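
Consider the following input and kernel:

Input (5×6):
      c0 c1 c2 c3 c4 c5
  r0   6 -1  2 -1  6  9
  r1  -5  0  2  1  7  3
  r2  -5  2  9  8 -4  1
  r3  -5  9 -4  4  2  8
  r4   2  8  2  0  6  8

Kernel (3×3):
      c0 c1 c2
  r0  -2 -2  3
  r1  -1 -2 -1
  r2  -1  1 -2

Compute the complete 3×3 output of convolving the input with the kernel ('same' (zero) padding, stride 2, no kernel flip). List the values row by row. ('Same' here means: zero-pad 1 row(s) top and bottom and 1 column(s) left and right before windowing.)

-16 -2 -20
-5 -50 -26
25 -10 -8

Output[0,0]: The receptive field on the zero-padded input at this output position is [0 0 0 / 0 6 -1 / 0 -5 0]. Elementwise product with the kernel and sum: 0·-2 + 0·-2 + 0·3 + 0·-1 + 6·-2 + -1·-1 + 0·-1 + -5·1 + 0·-2.
Output[0,1]: The receptive field on the zero-padded input at this output position is [0 0 0 / -1 2 -1 / 0 2 1]. Elementwise product with the kernel and sum: 0·-2 + 0·-2 + 0·3 + -1·-1 + 2·-2 + -1·-1 + 0·-1 + 2·1 + 1·-2.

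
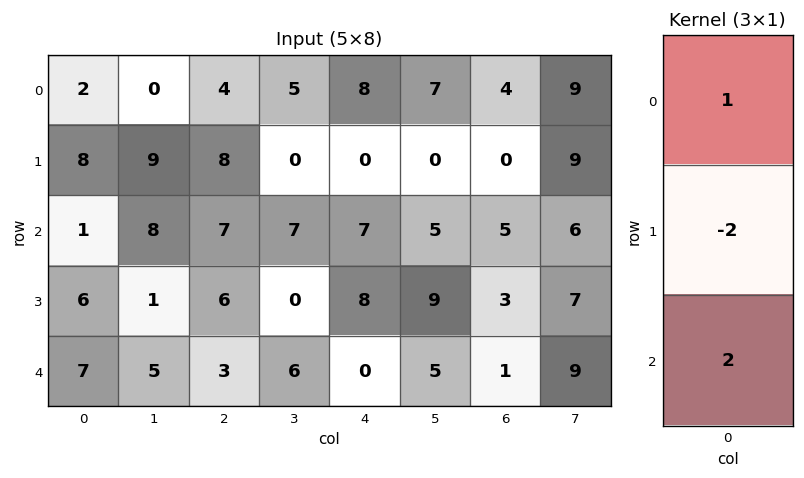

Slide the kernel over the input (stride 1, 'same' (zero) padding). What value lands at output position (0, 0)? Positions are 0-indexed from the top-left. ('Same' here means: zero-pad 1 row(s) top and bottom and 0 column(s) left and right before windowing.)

12

The receptive field on the zero-padded input at this output position is [0 / 2 / 8]. Elementwise product with the kernel and sum: 0·1 + 2·-2 + 8·2.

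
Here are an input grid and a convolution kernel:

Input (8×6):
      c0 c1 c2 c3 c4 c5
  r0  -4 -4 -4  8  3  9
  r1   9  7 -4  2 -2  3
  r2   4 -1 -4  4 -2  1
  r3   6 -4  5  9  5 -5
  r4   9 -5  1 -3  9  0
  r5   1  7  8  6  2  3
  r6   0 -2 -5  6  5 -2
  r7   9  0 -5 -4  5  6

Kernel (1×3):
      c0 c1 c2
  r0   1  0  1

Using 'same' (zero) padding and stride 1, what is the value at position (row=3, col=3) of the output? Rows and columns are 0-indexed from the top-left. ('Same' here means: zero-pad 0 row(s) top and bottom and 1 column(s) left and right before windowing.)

The receptive field on the zero-padded input at this output position is [5 9 5]. Elementwise product with the kernel and sum: 5·1 + 5·1.

10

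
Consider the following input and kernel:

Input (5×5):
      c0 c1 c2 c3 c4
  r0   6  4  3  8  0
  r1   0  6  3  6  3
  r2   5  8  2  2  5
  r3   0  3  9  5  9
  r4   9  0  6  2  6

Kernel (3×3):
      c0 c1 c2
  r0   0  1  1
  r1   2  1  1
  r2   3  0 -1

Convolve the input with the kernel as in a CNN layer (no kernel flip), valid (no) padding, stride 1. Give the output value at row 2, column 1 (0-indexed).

22

The receptive field on the input at this output position is [8 2 2 / 3 9 5 / 0 6 2]. Elementwise product with the kernel and sum: 2·1 + 2·1 + 3·2 + 9·1 + 5·1 + 0·3 + 2·-1.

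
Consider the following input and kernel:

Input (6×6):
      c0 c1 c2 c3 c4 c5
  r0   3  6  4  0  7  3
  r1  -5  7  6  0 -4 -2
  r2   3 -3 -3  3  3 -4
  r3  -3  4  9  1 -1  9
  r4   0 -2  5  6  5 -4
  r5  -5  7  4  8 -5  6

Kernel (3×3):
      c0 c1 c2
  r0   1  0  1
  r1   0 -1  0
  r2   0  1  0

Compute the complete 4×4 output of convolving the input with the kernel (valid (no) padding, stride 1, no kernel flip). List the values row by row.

-3 -3 14 10
8 19 0 -6
-6 -4 5 5
15 4 10 0

Output[0,0]: The receptive field on the input at this output position is [3 6 4 / -5 7 6 / 3 -3 -3]. Elementwise product with the kernel and sum: 3·1 + 4·1 + 7·-1 + -3·1.
Output[0,1]: The receptive field on the input at this output position is [6 4 0 / 7 6 0 / -3 -3 3]. Elementwise product with the kernel and sum: 6·1 + 0·1 + 6·-1 + -3·1.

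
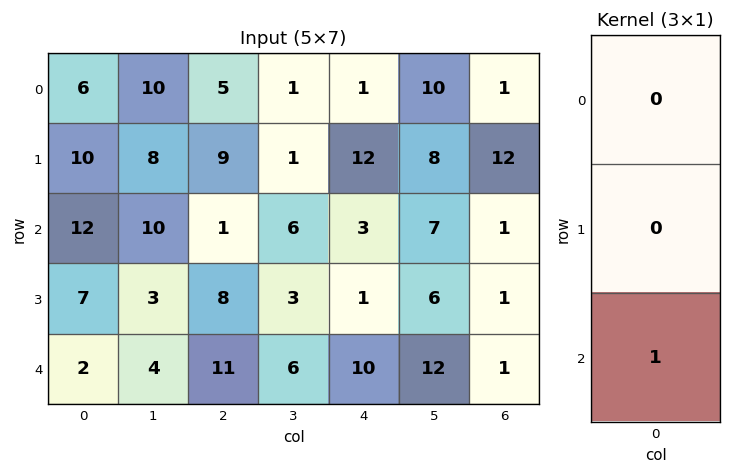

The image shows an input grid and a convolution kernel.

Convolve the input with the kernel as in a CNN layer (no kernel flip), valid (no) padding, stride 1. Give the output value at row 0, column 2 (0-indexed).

The receptive field on the input at this output position is [5 / 9 / 1]. Elementwise product with the kernel and sum: 1·1.

1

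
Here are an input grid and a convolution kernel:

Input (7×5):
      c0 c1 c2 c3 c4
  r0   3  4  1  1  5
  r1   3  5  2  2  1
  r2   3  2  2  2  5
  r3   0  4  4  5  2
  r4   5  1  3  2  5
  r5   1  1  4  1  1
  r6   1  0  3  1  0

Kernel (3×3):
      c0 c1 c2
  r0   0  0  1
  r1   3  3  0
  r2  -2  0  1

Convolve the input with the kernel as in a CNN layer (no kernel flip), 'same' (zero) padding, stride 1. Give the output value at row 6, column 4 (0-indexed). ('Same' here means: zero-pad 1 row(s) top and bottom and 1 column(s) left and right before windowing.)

3

The receptive field on the zero-padded input at this output position is [1 1 0 / 1 0 0 / 0 0 0]. Elementwise product with the kernel and sum: 0·1 + 1·3 + 0·3 + 0·-2 + 0·1.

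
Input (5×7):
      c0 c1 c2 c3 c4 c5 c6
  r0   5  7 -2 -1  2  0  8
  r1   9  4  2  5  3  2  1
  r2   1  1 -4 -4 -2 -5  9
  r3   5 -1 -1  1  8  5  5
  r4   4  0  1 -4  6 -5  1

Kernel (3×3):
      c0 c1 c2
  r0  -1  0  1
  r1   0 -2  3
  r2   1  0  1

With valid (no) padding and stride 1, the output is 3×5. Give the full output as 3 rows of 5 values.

-12 0 -3 -8 12
-17 -3 10 -8 48
-1 -4 31 -11 23

Output[0,0]: The receptive field on the input at this output position is [5 7 -2 / 9 4 2 / 1 1 -4]. Elementwise product with the kernel and sum: 5·-1 + -2·1 + 4·-2 + 2·3 + 1·1 + -4·1.
Output[0,1]: The receptive field on the input at this output position is [7 -2 -1 / 4 2 5 / 1 -4 -4]. Elementwise product with the kernel and sum: 7·-1 + -1·1 + 2·-2 + 5·3 + 1·1 + -4·1.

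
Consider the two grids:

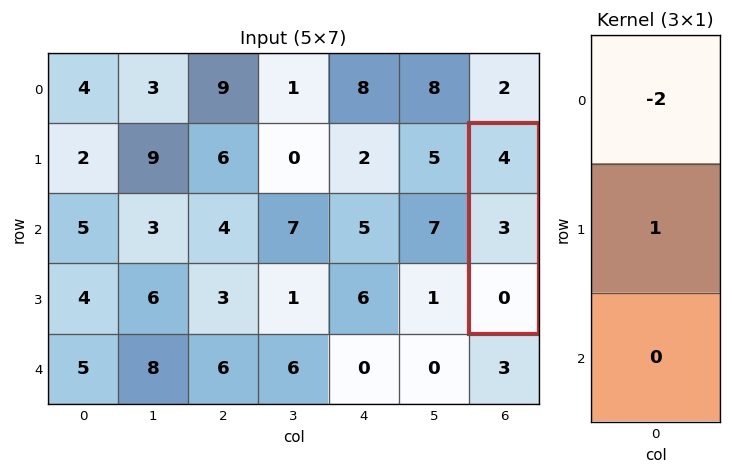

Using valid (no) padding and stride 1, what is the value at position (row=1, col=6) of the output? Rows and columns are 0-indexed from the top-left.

-5

The receptive field on the input at this output position is [4 / 3 / 0]. Elementwise product with the kernel and sum: 4·-2 + 3·1.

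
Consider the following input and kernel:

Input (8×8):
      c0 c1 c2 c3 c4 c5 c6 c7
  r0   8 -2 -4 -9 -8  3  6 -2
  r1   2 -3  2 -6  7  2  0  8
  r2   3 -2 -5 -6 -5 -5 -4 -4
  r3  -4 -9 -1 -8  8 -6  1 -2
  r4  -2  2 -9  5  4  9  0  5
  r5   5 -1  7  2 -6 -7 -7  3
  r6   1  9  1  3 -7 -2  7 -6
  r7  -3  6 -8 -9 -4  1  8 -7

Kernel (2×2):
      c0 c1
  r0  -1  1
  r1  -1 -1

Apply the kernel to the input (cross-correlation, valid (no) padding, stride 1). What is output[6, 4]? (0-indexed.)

The receptive field on the input at this output position is [-7 -2 / -4 1]. Elementwise product with the kernel and sum: -7·-1 + -2·1 + -4·-1 + 1·-1.

8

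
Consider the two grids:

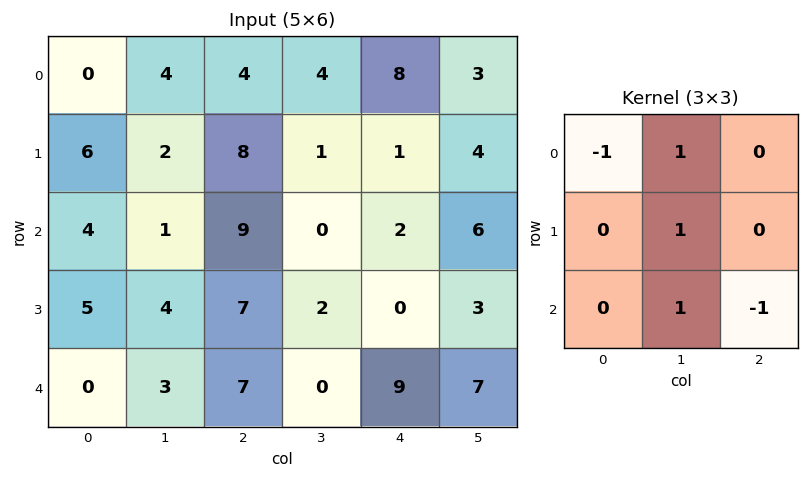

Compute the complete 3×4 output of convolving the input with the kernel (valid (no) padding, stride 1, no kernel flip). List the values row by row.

-2 17 -1 1
-6 20 -5 -1
-3 22 -16 4

Output[0,0]: The receptive field on the input at this output position is [0 4 4 / 6 2 8 / 4 1 9]. Elementwise product with the kernel and sum: 0·-1 + 4·1 + 2·1 + 1·1 + 9·-1.
Output[0,1]: The receptive field on the input at this output position is [4 4 4 / 2 8 1 / 1 9 0]. Elementwise product with the kernel and sum: 4·-1 + 4·1 + 8·1 + 9·1 + 0·-1.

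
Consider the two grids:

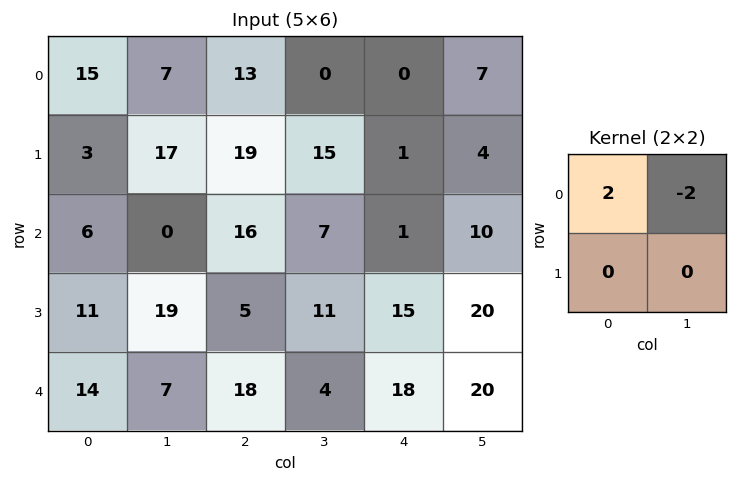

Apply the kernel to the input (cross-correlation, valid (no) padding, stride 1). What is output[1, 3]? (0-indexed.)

The receptive field on the input at this output position is [15 1 / 7 1]. Elementwise product with the kernel and sum: 15·2 + 1·-2.

28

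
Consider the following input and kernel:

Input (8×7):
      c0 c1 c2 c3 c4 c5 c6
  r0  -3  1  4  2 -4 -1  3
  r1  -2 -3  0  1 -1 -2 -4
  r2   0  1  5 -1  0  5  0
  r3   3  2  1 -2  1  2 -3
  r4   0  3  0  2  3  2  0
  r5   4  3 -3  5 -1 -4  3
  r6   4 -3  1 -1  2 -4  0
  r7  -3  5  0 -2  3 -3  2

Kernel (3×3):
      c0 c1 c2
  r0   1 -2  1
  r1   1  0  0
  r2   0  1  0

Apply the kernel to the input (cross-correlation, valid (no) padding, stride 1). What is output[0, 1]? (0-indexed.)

-3

The receptive field on the input at this output position is [1 4 2 / -3 0 1 / 1 5 -1]. Elementwise product with the kernel and sum: 1·1 + 4·-2 + 2·1 + -3·1 + 5·1.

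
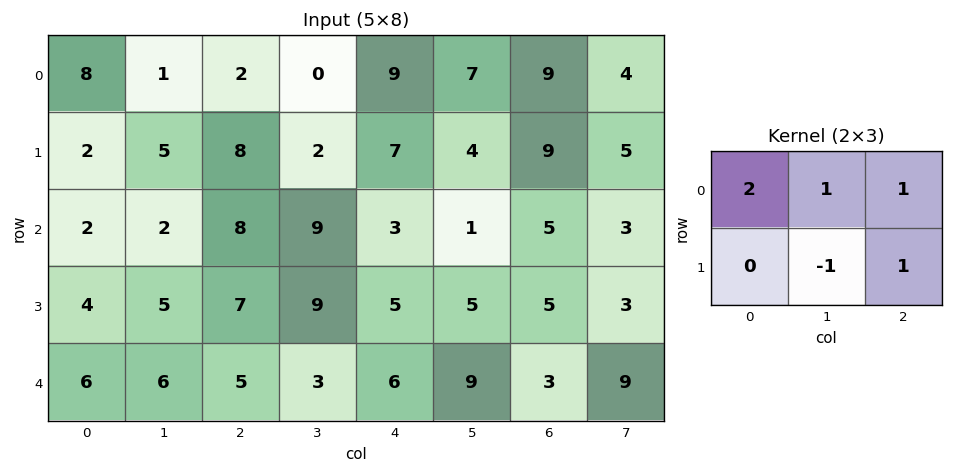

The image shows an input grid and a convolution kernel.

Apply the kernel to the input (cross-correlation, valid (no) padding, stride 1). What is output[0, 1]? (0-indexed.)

-2

The receptive field on the input at this output position is [1 2 0 / 5 8 2]. Elementwise product with the kernel and sum: 1·2 + 2·1 + 0·1 + 8·-1 + 2·1.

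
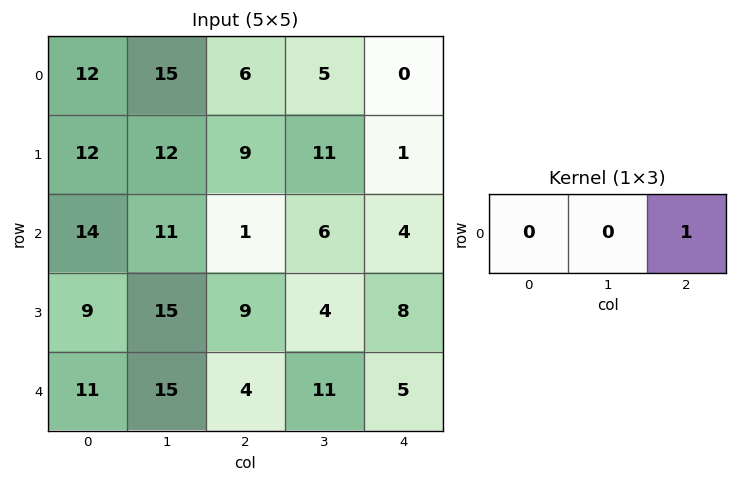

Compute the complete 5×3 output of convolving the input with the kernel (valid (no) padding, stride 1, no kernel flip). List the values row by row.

6 5 0
9 11 1
1 6 4
9 4 8
4 11 5

Output[0,0]: The receptive field on the input at this output position is [12 15 6]. Elementwise product with the kernel and sum: 6·1.
Output[0,1]: The receptive field on the input at this output position is [15 6 5]. Elementwise product with the kernel and sum: 5·1.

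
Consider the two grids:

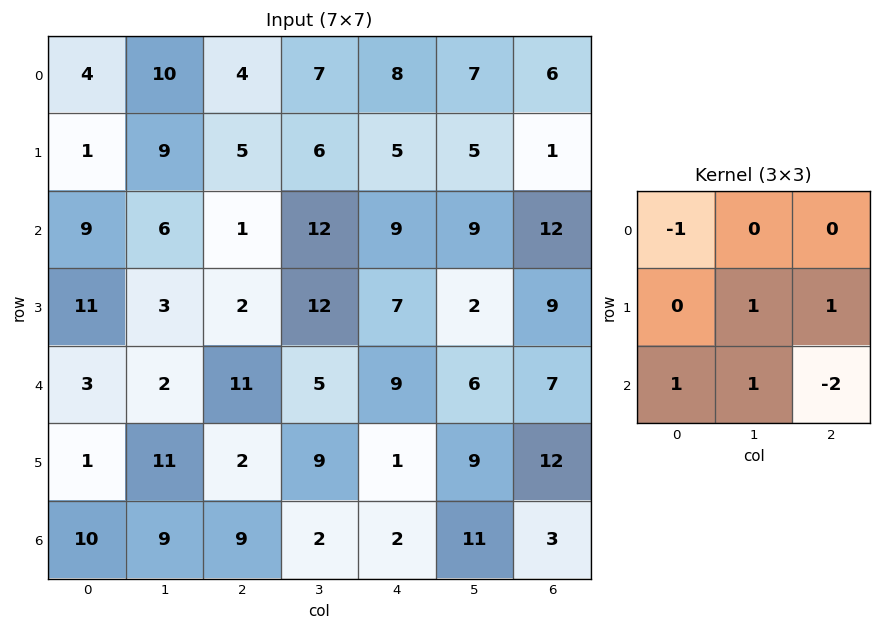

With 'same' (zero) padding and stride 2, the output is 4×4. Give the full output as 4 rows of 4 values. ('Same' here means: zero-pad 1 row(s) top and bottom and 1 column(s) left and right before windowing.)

-3 13 16 12
20 -15 27 18
-16 8 -5 26
19 0 4 -6

Output[0,0]: The receptive field on the zero-padded input at this output position is [0 0 0 / 0 4 10 / 0 1 9]. Elementwise product with the kernel and sum: 0·-1 + 4·1 + 10·1 + 0·1 + 1·1 + 9·-2.
Output[0,1]: The receptive field on the zero-padded input at this output position is [0 0 0 / 10 4 7 / 9 5 6]. Elementwise product with the kernel and sum: 0·-1 + 4·1 + 7·1 + 9·1 + 5·1 + 6·-2.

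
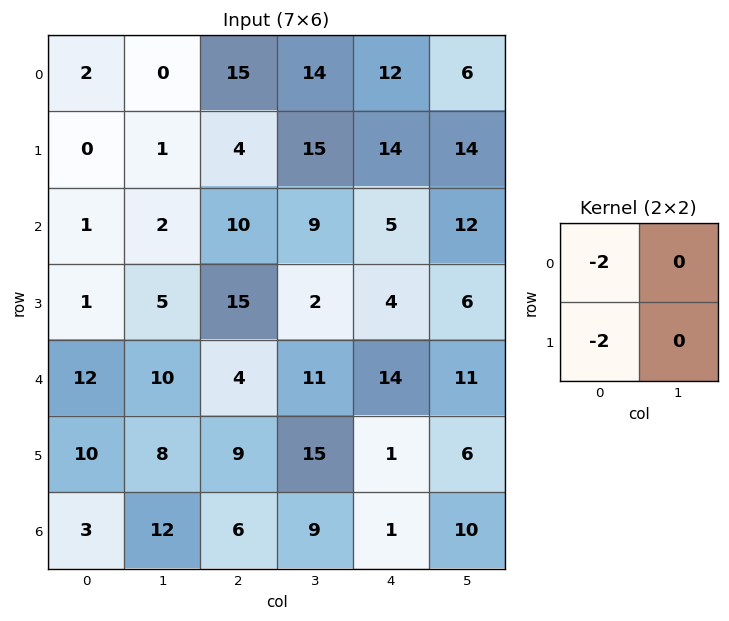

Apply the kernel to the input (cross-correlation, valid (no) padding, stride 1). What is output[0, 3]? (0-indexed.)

The receptive field on the input at this output position is [14 12 / 15 14]. Elementwise product with the kernel and sum: 14·-2 + 15·-2.

-58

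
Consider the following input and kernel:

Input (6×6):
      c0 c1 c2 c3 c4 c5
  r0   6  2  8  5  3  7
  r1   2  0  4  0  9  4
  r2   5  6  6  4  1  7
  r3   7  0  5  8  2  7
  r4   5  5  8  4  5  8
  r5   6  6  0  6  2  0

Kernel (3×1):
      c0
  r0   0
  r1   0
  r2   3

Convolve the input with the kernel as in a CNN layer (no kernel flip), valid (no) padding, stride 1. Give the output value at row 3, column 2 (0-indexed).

The receptive field on the input at this output position is [5 / 8 / 0]. Elementwise product with the kernel and sum: 0·3.

0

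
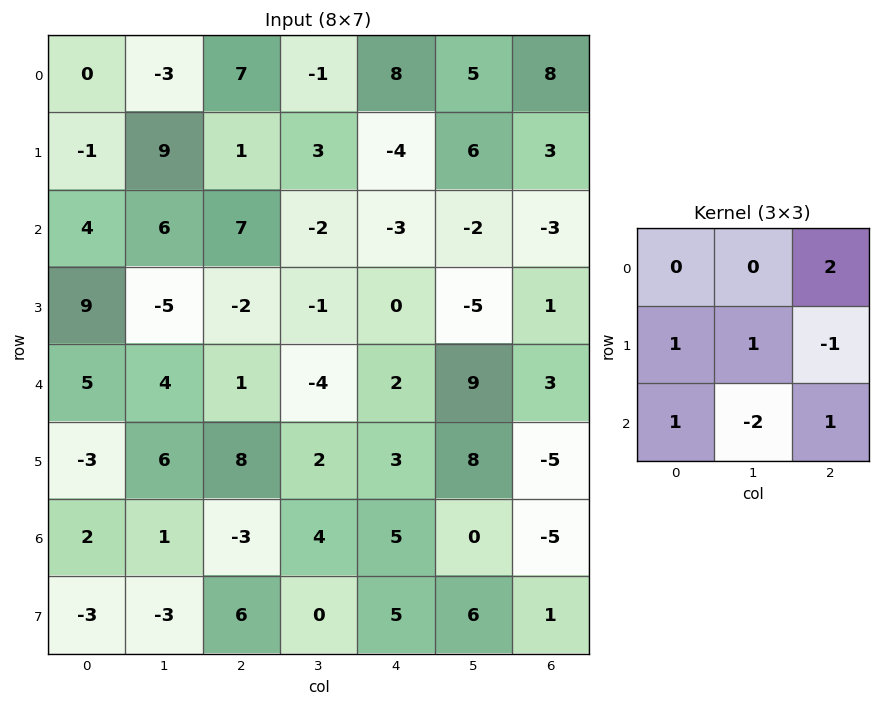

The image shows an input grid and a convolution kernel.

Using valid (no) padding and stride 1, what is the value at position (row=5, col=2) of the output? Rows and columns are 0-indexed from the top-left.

13

The receptive field on the input at this output position is [8 2 3 / -3 4 5 / 6 0 5]. Elementwise product with the kernel and sum: 3·2 + -3·1 + 4·1 + 5·-1 + 6·1 + 0·-2 + 5·1.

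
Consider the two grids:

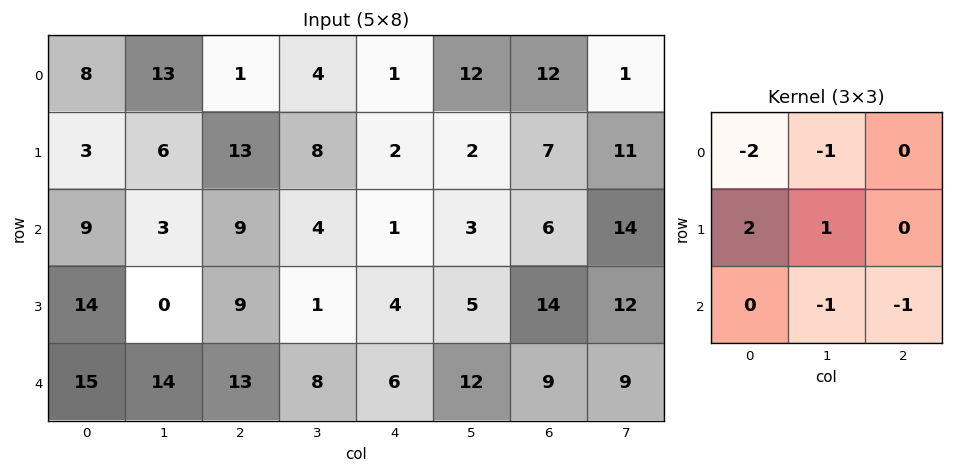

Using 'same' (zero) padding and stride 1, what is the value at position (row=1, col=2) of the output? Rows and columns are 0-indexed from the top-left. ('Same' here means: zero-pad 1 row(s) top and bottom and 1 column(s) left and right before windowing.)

-15

The receptive field on the zero-padded input at this output position is [13 1 4 / 6 13 8 / 3 9 4]. Elementwise product with the kernel and sum: 13·-2 + 1·-1 + 6·2 + 13·1 + 9·-1 + 4·-1.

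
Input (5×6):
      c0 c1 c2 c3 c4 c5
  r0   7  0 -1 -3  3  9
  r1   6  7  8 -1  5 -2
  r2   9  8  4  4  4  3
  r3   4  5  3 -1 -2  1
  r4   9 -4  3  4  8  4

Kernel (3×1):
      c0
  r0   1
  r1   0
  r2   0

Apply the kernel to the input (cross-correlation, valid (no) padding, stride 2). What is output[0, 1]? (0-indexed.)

The receptive field on the input at this output position is [-1 / 8 / 4]. Elementwise product with the kernel and sum: -1·1.

-1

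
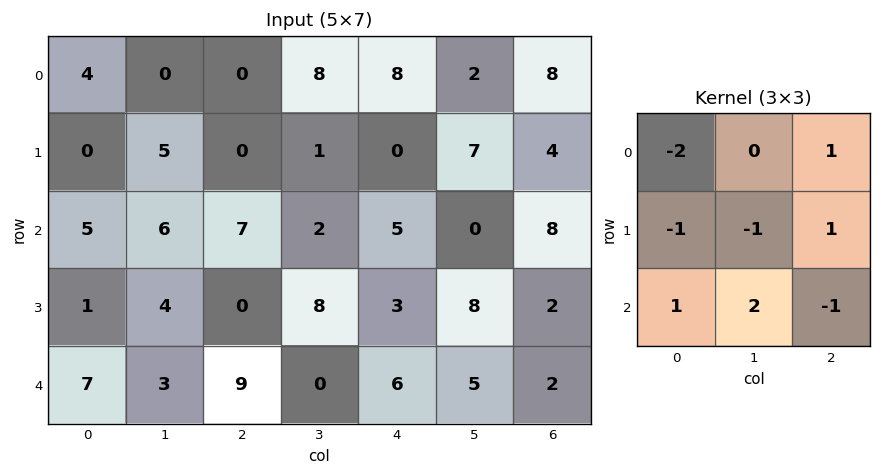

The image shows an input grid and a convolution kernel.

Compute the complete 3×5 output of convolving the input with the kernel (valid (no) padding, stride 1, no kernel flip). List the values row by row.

-3 22 13 4 -14
5 -24 9 4 24
-4 15 -11 0 3

Output[0,0]: The receptive field on the input at this output position is [4 0 0 / 0 5 0 / 5 6 7]. Elementwise product with the kernel and sum: 4·-2 + 0·1 + 0·-1 + 5·-1 + 0·1 + 5·1 + 6·2 + 7·-1.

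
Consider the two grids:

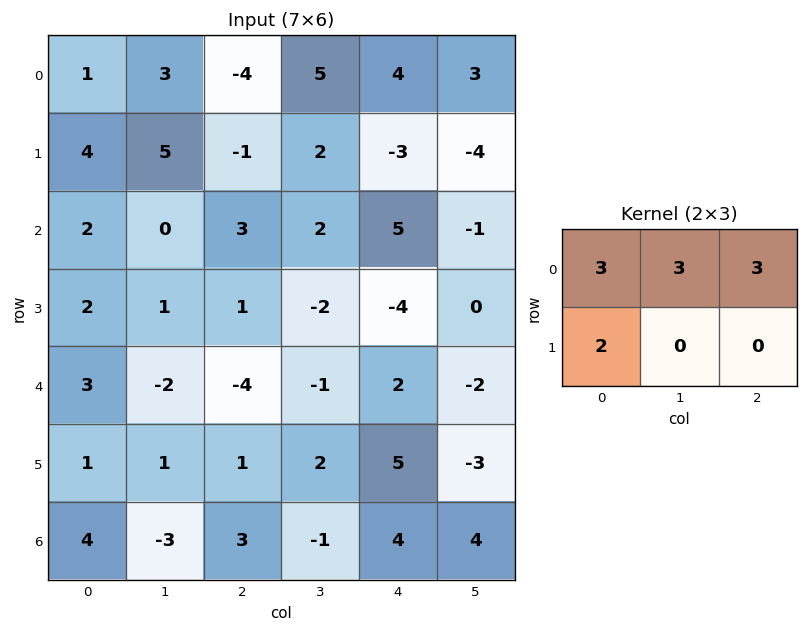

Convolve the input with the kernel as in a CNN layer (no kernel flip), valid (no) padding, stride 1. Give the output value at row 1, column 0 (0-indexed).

The receptive field on the input at this output position is [4 5 -1 / 2 0 3]. Elementwise product with the kernel and sum: 4·3 + 5·3 + -1·3 + 2·2.

28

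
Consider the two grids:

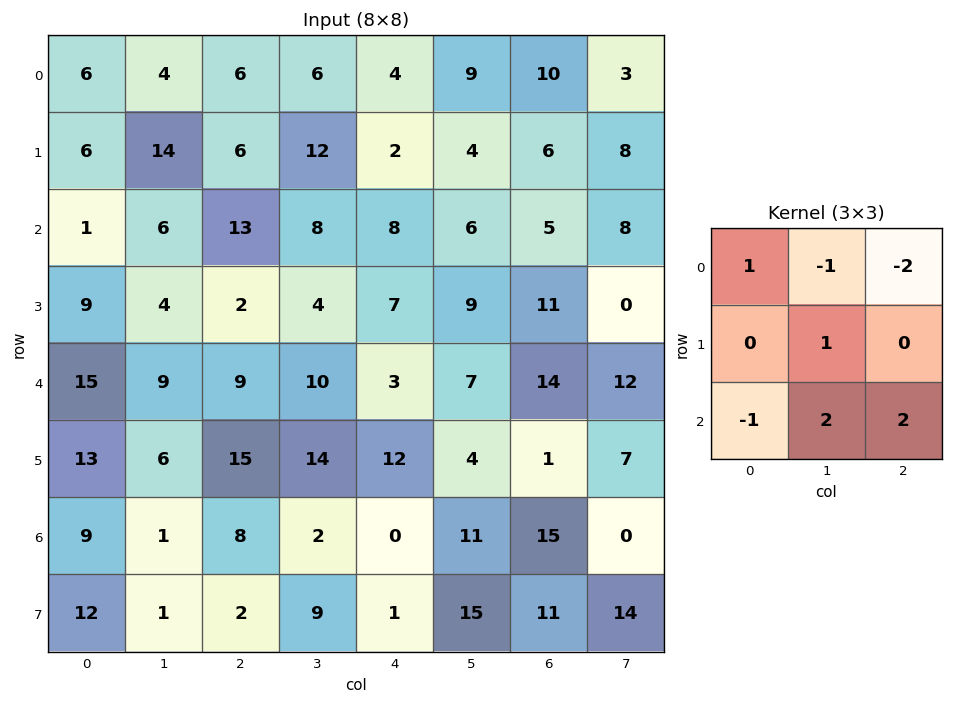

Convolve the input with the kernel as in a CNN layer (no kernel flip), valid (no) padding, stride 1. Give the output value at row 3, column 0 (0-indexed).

39

The receptive field on the input at this output position is [9 4 2 / 15 9 9 / 13 6 15]. Elementwise product with the kernel and sum: 9·1 + 4·-1 + 2·-2 + 9·1 + 13·-1 + 6·2 + 15·2.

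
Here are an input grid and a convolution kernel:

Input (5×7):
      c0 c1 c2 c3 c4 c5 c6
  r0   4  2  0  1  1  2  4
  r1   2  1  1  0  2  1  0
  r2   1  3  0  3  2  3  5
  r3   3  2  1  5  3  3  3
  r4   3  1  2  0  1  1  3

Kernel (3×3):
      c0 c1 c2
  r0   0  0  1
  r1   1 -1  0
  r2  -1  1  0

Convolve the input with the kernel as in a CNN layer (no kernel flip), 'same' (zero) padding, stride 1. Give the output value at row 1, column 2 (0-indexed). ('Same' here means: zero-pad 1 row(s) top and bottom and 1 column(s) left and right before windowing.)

The receptive field on the zero-padded input at this output position is [2 0 1 / 1 1 0 / 3 0 3]. Elementwise product with the kernel and sum: 1·1 + 1·1 + 1·-1 + 3·-1 + 0·1.

-2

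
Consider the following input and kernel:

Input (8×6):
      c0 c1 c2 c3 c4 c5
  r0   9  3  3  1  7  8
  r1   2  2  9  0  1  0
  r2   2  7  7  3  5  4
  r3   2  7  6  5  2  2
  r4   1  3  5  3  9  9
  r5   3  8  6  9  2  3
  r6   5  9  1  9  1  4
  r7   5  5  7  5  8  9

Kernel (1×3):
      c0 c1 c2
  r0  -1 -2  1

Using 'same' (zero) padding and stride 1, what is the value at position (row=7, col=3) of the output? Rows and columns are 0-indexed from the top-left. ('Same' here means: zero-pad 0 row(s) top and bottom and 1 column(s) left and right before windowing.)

-9

The receptive field on the zero-padded input at this output position is [7 5 8]. Elementwise product with the kernel and sum: 7·-1 + 5·-2 + 8·1.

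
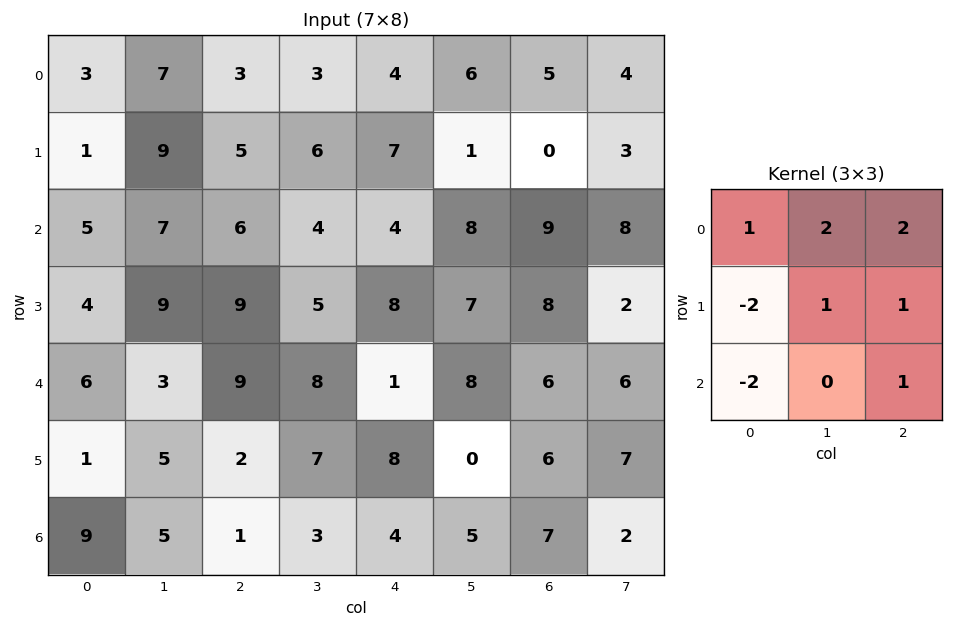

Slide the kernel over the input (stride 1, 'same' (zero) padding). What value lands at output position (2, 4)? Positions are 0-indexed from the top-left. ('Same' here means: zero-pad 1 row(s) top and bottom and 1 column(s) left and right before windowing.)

23

The receptive field on the zero-padded input at this output position is [6 7 1 / 4 4 8 / 5 8 7]. Elementwise product with the kernel and sum: 6·1 + 7·2 + 1·2 + 4·-2 + 4·1 + 8·1 + 5·-2 + 7·1.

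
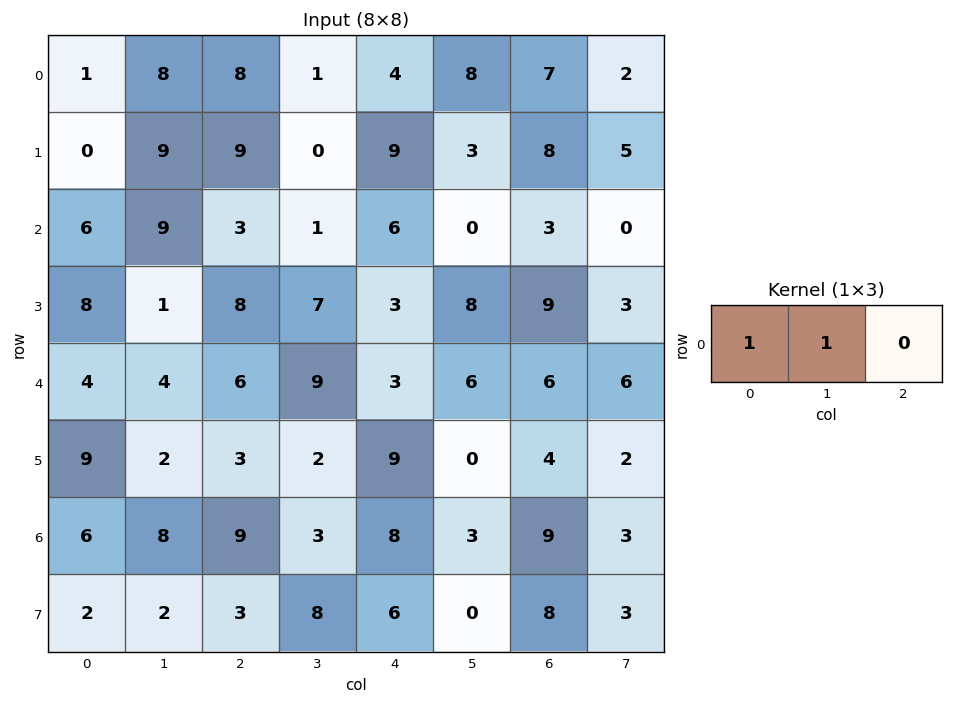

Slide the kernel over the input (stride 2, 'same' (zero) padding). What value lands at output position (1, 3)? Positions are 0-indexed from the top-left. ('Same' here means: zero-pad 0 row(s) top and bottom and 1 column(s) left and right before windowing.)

The receptive field on the zero-padded input at this output position is [0 3 0]. Elementwise product with the kernel and sum: 0·1 + 3·1.

3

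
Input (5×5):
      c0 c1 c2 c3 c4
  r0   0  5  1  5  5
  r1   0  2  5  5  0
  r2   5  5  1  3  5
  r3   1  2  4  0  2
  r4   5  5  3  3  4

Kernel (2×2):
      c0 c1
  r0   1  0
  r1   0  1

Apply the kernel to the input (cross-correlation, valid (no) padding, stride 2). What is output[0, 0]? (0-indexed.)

The receptive field on the input at this output position is [0 5 / 0 2]. Elementwise product with the kernel and sum: 0·1 + 2·1.

2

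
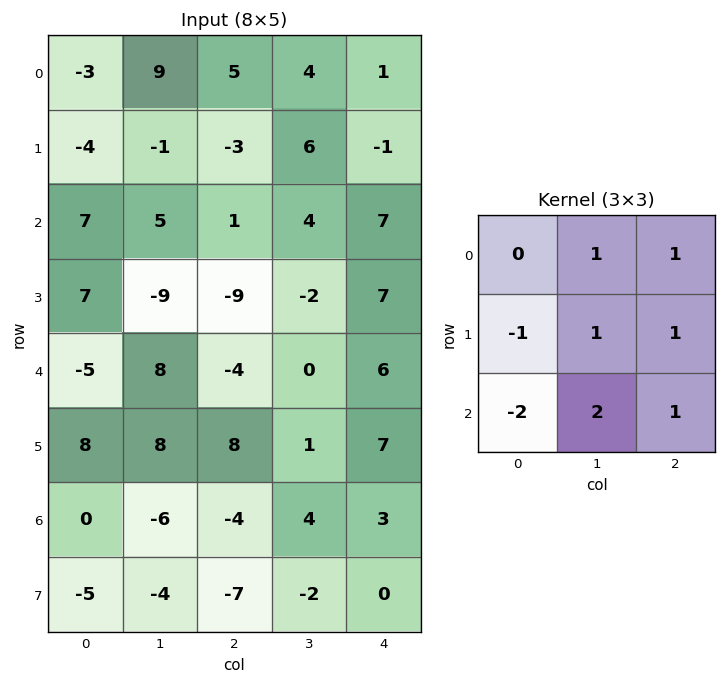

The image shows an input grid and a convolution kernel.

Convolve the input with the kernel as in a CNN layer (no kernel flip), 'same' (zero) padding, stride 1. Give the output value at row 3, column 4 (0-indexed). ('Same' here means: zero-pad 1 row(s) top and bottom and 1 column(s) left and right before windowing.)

The receptive field on the zero-padded input at this output position is [4 7 0 / -2 7 0 / 0 6 0]. Elementwise product with the kernel and sum: 7·1 + 0·1 + -2·-1 + 7·1 + 0·1 + 0·-2 + 6·2 + 0·1.

28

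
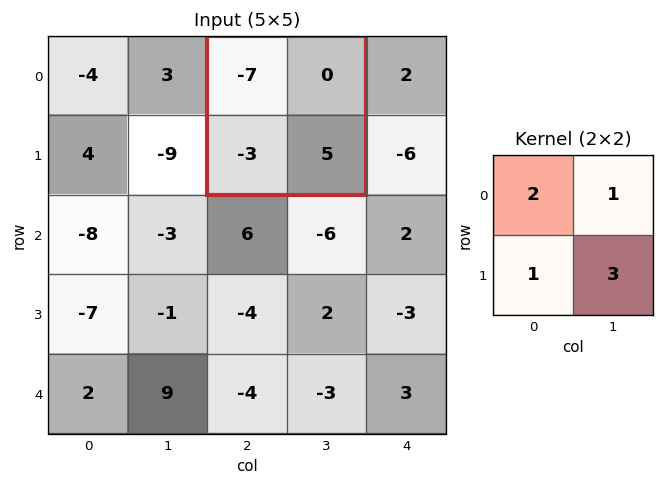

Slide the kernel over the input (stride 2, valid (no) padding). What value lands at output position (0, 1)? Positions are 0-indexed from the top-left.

The receptive field on the input at this output position is [-7 0 / -3 5]. Elementwise product with the kernel and sum: -7·2 + 0·1 + -3·1 + 5·3.

-2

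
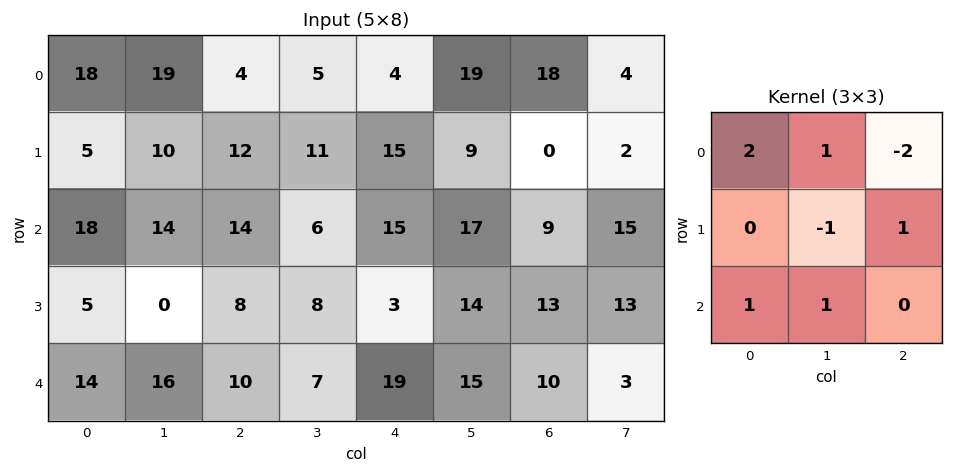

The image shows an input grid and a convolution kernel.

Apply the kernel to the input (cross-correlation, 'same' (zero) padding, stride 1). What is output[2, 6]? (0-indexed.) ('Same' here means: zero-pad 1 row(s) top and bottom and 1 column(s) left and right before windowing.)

47

The receptive field on the zero-padded input at this output position is [9 0 2 / 17 9 15 / 14 13 13]. Elementwise product with the kernel and sum: 9·2 + 0·1 + 2·-2 + 9·-1 + 15·1 + 14·1 + 13·1.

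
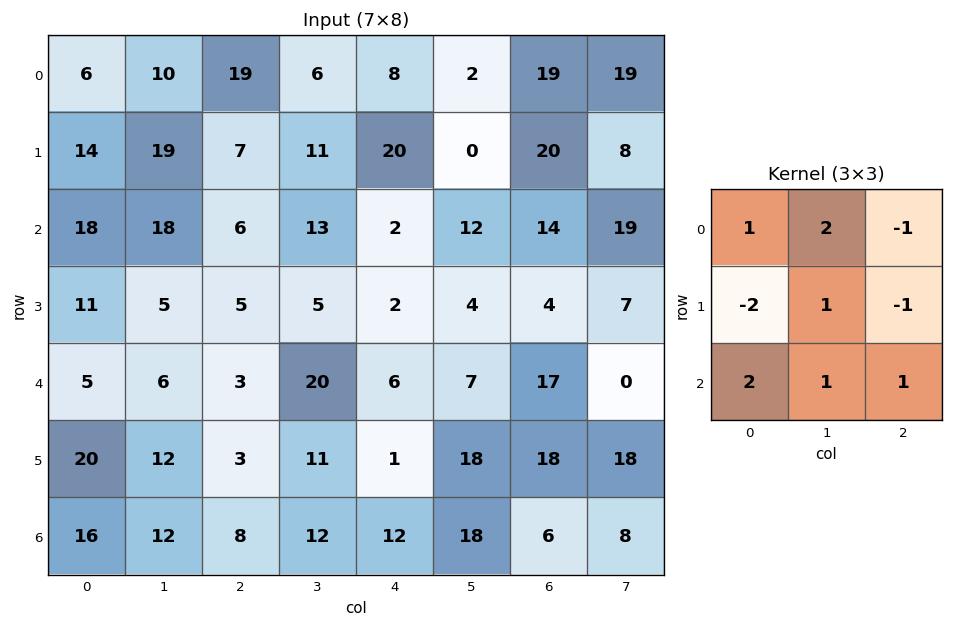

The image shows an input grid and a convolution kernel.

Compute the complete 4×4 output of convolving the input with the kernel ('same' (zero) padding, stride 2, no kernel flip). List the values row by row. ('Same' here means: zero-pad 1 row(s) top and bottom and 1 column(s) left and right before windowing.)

Output[0,0]: The receptive field on the zero-padded input at this output position is [0 0 0 / 0 6 10 / 0 14 19]. Elementwise product with the kernel and sum: 0·1 + 0·2 + 0·-1 + 0·-2 + 6·1 + 10·-1 + 0·2 + 14·1 + 19·1.

29 49 36 24
25 -1 31 22
48 19 5 80
32 -21 -35 -2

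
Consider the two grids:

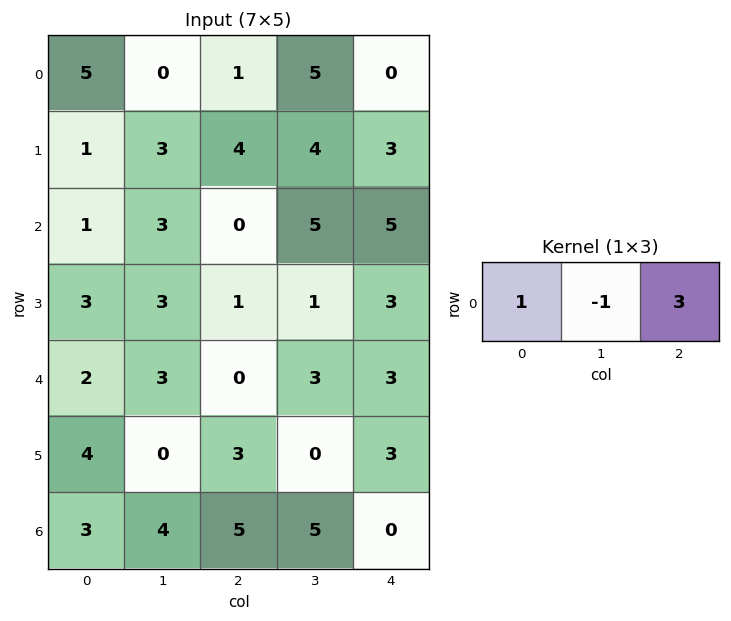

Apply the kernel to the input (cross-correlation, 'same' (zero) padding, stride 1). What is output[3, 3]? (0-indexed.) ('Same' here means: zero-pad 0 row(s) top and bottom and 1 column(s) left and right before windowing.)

The receptive field on the zero-padded input at this output position is [1 1 3]. Elementwise product with the kernel and sum: 1·1 + 1·-1 + 3·3.

9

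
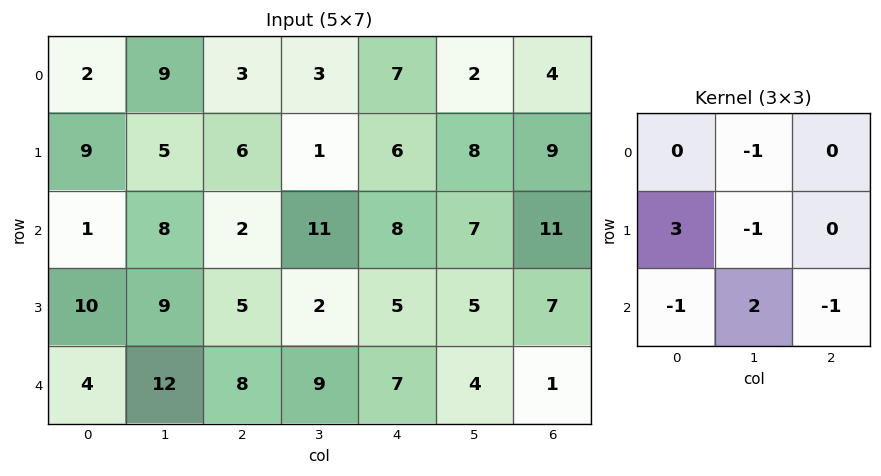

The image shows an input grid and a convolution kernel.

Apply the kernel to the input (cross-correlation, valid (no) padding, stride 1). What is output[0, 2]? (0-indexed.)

26

The receptive field on the input at this output position is [3 3 7 / 6 1 6 / 2 11 8]. Elementwise product with the kernel and sum: 3·-1 + 6·3 + 1·-1 + 2·-1 + 11·2 + 8·-1.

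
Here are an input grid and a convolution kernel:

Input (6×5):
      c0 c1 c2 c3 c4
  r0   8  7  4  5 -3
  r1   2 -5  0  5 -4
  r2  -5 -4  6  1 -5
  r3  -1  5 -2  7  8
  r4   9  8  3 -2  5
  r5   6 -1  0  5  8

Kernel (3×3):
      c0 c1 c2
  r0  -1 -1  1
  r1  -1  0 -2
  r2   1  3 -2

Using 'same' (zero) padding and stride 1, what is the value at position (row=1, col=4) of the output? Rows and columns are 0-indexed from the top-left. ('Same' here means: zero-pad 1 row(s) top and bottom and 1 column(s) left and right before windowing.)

The receptive field on the zero-padded input at this output position is [5 -3 0 / 5 -4 0 / 1 -5 0]. Elementwise product with the kernel and sum: 5·-1 + -3·-1 + 0·1 + 5·-1 + 0·-2 + 1·1 + -5·3 + 0·-2.

-21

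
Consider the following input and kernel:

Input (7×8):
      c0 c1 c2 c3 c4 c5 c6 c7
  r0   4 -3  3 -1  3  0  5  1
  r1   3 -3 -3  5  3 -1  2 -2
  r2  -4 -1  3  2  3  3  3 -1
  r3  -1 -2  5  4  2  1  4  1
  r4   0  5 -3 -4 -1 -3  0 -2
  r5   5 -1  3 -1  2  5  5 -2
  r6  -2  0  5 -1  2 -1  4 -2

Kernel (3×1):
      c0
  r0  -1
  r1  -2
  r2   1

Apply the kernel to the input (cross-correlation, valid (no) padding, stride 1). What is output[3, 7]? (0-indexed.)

The receptive field on the input at this output position is [1 / -2 / -2]. Elementwise product with the kernel and sum: 1·-1 + -2·-2 + -2·1.

1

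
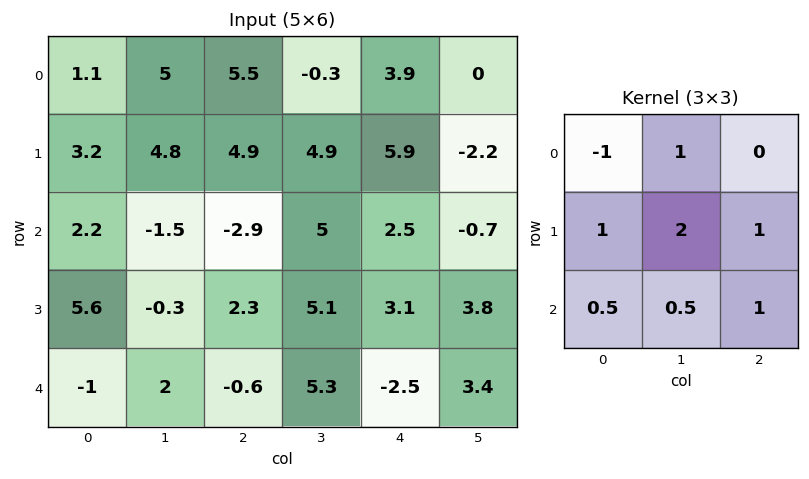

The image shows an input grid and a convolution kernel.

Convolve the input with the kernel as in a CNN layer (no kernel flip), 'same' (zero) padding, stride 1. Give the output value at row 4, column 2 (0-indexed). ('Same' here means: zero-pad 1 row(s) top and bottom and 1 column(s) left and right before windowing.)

The receptive field on the zero-padded input at this output position is [-0.3 2.3 5.1 / 2 -0.6 5.3 / 0 0 0]. Elementwise product with the kernel and sum: -0.3·-1 + 2.3·1 + 2·1 + -0.6·2 + 5.3·1 + 0·0.5 + 0·0.5 + 0·1.

8.7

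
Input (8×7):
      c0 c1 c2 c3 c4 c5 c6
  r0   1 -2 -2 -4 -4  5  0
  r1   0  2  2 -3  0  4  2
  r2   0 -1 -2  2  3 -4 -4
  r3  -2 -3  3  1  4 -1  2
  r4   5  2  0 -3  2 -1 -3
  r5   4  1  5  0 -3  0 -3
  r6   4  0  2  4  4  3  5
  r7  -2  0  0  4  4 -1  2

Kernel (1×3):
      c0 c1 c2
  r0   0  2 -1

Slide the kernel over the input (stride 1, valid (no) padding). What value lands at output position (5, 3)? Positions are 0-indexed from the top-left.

-6

The receptive field on the input at this output position is [0 -3 0]. Elementwise product with the kernel and sum: -3·2 + 0·-1.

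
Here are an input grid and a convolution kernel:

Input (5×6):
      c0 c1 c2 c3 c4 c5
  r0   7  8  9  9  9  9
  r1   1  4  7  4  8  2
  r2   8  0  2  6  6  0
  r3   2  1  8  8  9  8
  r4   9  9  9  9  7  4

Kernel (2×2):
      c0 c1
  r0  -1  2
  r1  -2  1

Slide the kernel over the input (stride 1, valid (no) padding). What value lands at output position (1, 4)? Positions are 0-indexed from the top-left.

The receptive field on the input at this output position is [8 2 / 6 0]. Elementwise product with the kernel and sum: 8·-1 + 2·2 + 6·-2 + 0·1.

-16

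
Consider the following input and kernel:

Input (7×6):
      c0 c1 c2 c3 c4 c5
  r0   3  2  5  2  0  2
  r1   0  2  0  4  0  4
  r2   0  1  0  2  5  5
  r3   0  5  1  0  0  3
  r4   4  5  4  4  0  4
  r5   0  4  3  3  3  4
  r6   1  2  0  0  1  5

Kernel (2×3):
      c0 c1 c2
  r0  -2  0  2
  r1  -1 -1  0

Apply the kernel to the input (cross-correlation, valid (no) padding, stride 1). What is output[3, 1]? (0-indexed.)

The receptive field on the input at this output position is [5 1 0 / 5 4 4]. Elementwise product with the kernel and sum: 5·-2 + 0·2 + 5·-1 + 4·-1.

-19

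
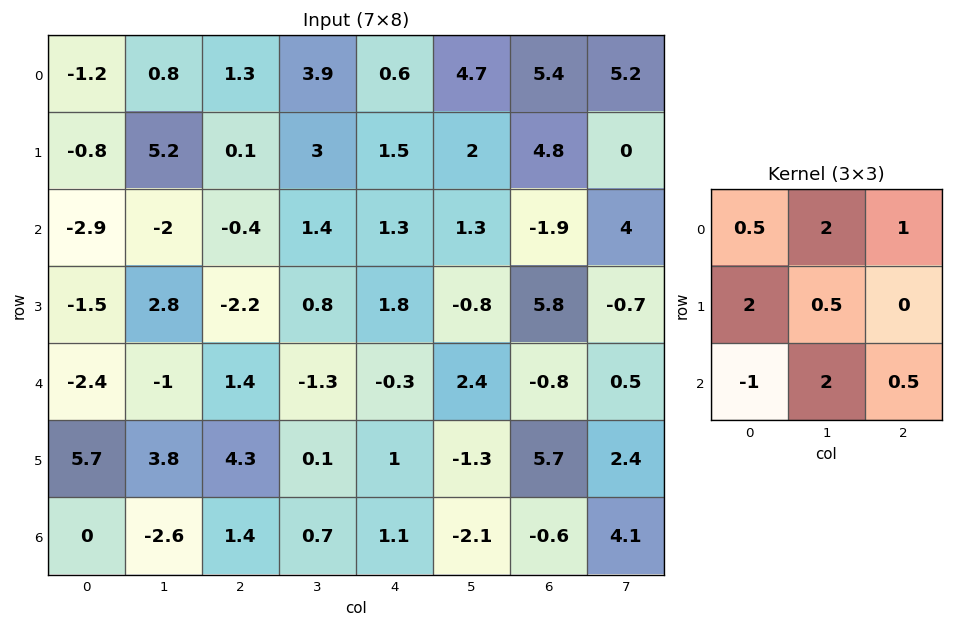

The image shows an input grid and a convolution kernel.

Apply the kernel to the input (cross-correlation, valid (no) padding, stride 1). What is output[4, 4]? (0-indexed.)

-0.4

The receptive field on the input at this output position is [-0.3 2.4 -0.8 / 1 -1.3 5.7 / 1.1 -2.1 -0.6]. Elementwise product with the kernel and sum: -0.3·0.5 + 2.4·2 + -0.8·1 + 1·2 + -1.3·0.5 + 1.1·-1 + -2.1·2 + -0.6·0.5.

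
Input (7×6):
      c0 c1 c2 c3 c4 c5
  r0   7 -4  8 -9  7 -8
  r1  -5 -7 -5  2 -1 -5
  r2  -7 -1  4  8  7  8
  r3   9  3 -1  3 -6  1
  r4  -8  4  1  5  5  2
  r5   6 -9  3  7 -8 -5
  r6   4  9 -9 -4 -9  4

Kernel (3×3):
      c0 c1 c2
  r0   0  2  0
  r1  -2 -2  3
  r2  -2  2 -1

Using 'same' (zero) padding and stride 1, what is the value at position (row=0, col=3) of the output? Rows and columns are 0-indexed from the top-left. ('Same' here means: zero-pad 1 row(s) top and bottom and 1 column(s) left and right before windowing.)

38

The receptive field on the zero-padded input at this output position is [0 0 0 / 8 -9 7 / -5 2 -1]. Elementwise product with the kernel and sum: 0·2 + 8·-2 + -9·-2 + 7·3 + -5·-2 + 2·2 + -1·-1.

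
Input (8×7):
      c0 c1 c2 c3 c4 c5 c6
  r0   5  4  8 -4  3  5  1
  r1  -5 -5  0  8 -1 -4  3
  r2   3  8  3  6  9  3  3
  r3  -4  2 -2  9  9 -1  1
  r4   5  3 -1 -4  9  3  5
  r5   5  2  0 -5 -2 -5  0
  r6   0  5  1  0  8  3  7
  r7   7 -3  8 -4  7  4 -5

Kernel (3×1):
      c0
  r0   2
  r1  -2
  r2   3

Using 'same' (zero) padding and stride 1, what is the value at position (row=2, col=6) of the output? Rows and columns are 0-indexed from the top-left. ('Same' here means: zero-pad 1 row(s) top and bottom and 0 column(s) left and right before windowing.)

The receptive field on the zero-padded input at this output position is [3 / 3 / 1]. Elementwise product with the kernel and sum: 3·2 + 3·-2 + 1·3.

3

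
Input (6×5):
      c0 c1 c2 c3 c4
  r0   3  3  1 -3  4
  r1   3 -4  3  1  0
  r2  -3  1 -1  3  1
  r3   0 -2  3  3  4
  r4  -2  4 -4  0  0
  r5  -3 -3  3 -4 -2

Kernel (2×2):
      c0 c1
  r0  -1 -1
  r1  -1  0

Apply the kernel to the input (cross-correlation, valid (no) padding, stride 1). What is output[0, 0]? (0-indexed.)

-9

The receptive field on the input at this output position is [3 3 / 3 -4]. Elementwise product with the kernel and sum: 3·-1 + 3·-1 + 3·-1.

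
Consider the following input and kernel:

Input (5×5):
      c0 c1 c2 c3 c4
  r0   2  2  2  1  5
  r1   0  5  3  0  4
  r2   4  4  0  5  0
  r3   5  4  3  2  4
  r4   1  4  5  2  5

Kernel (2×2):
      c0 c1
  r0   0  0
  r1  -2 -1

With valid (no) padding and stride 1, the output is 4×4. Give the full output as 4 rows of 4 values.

Output[0,0]: The receptive field on the input at this output position is [2 2 / 0 5]. Elementwise product with the kernel and sum: 0·-2 + 5·-1.

-5 -13 -6 -4
-12 -8 -5 -10
-14 -11 -8 -8
-6 -13 -12 -9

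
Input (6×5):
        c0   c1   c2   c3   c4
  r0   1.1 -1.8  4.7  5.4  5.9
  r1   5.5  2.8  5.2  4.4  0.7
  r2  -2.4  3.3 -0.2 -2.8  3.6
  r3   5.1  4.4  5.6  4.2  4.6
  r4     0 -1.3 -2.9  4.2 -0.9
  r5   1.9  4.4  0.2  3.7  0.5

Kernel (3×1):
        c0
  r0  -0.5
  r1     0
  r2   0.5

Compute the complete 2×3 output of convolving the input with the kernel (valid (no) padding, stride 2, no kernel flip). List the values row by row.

Output[0,0]: The receptive field on the input at this output position is [1.1 / 5.5 / -2.4]. Elementwise product with the kernel and sum: 1.1·-0.5 + -2.4·0.5.
Output[0,1]: The receptive field on the input at this output position is [4.7 / 5.2 / -0.2]. Elementwise product with the kernel and sum: 4.7·-0.5 + -0.2·0.5.

-1.75 -2.45 -1.15
1.2 -1.35 -2.25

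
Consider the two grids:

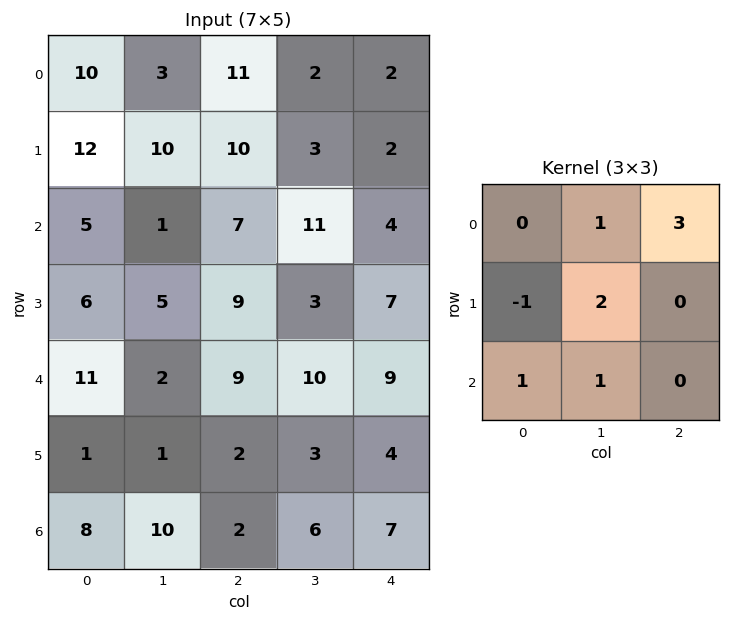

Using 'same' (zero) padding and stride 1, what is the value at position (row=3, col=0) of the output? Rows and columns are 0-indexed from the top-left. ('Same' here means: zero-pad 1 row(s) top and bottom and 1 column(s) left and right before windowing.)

The receptive field on the zero-padded input at this output position is [0 5 1 / 0 6 5 / 0 11 2]. Elementwise product with the kernel and sum: 5·1 + 1·3 + 0·-1 + 6·2 + 0·1 + 11·1.

31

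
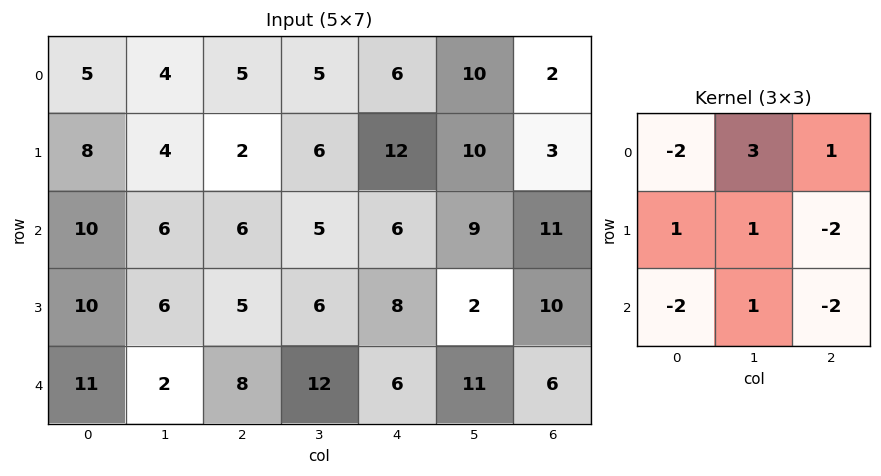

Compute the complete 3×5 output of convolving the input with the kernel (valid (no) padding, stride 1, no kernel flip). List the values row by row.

-11 -10 -24 -6 11
-22 -13 5 19 -32
-26 -10 -12 -13 3

Output[0,0]: The receptive field on the input at this output position is [5 4 5 / 8 4 2 / 10 6 6]. Elementwise product with the kernel and sum: 5·-2 + 4·3 + 5·1 + 8·1 + 4·1 + 2·-2 + 10·-2 + 6·1 + 6·-2.
Output[0,1]: The receptive field on the input at this output position is [4 5 5 / 4 2 6 / 6 6 5]. Elementwise product with the kernel and sum: 4·-2 + 5·3 + 5·1 + 4·1 + 2·1 + 6·-2 + 6·-2 + 6·1 + 5·-2.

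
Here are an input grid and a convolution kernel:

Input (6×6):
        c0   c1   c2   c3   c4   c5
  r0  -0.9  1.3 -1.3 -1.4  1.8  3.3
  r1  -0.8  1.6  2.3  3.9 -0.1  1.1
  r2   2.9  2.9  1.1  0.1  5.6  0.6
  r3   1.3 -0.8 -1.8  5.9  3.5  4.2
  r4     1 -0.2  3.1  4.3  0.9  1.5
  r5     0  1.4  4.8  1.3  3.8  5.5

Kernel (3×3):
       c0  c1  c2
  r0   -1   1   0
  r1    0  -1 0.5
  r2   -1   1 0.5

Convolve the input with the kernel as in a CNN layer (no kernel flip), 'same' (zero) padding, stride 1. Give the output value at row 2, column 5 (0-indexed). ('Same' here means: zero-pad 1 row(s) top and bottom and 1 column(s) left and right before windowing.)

The receptive field on the zero-padded input at this output position is [-0.1 1.1 0 / 5.6 0.6 0 / 3.5 4.2 0]. Elementwise product with the kernel and sum: -0.1·-1 + 1.1·1 + 0.6·-1 + 0·0.5 + 3.5·-1 + 4.2·1 + 0·0.5.

1.3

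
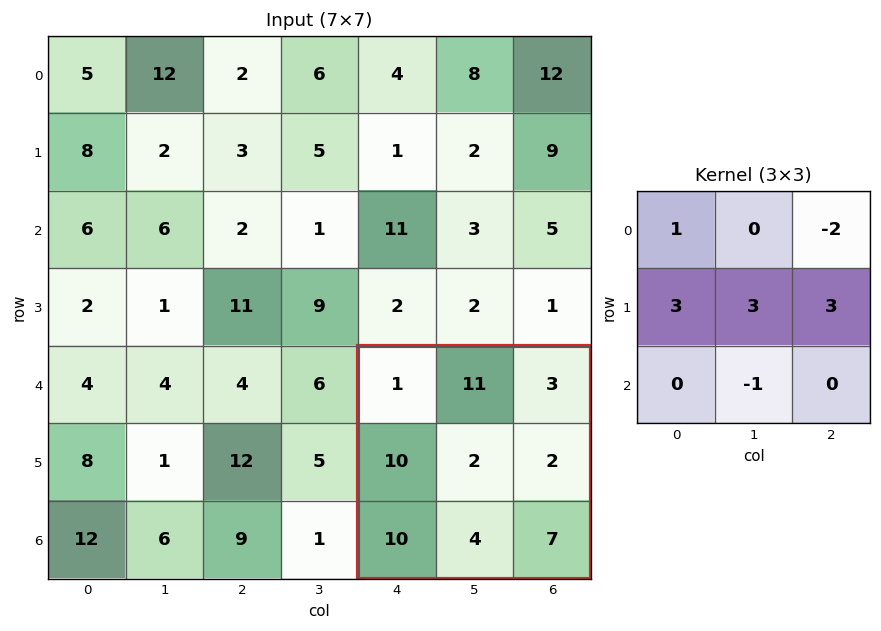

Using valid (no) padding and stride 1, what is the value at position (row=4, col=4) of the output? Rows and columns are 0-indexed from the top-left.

The receptive field on the input at this output position is [1 11 3 / 10 2 2 / 10 4 7]. Elementwise product with the kernel and sum: 1·1 + 3·-2 + 10·3 + 2·3 + 2·3 + 4·-1.

33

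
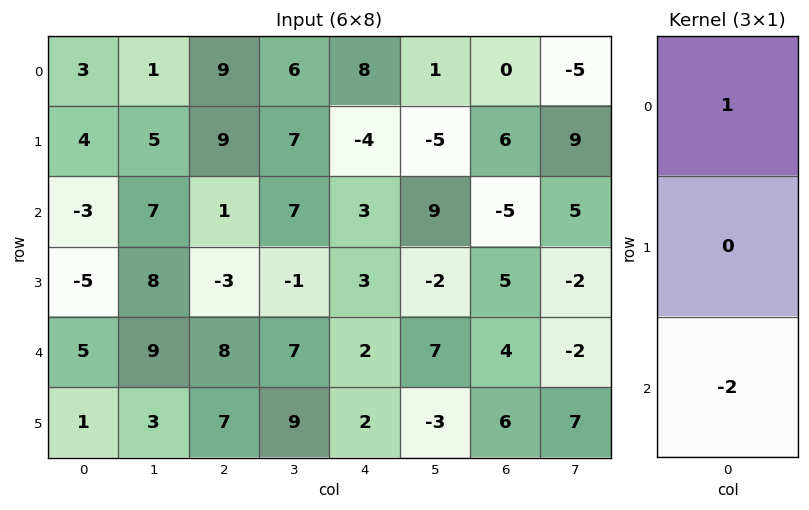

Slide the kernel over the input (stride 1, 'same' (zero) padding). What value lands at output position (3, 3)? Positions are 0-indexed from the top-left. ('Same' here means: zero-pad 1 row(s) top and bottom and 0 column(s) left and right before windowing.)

The receptive field on the zero-padded input at this output position is [7 / -1 / 7]. Elementwise product with the kernel and sum: 7·1 + 7·-2.

-7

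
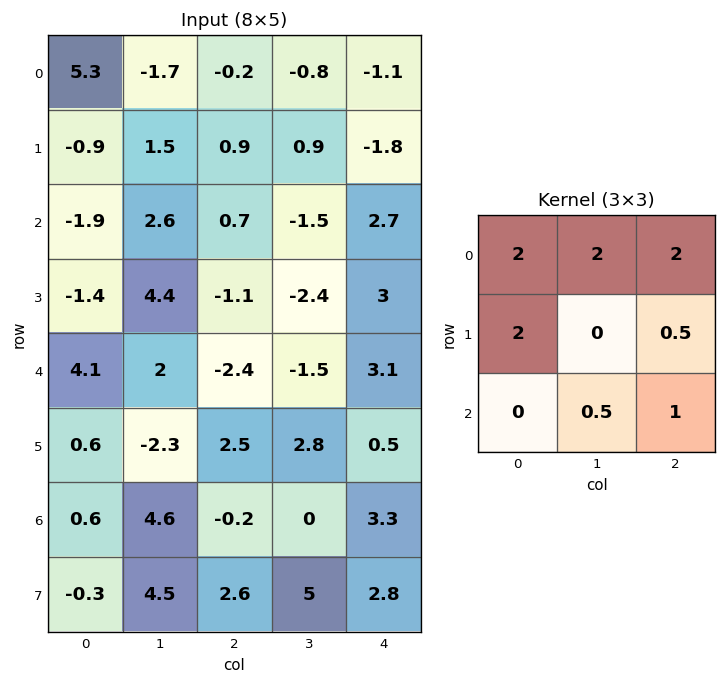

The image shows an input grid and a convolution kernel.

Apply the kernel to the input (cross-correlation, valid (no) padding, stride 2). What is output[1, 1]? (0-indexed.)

5.45

The receptive field on the input at this output position is [0.7 -1.5 2.7 / -1.1 -2.4 3 / -2.4 -1.5 3.1]. Elementwise product with the kernel and sum: 0.7·2 + -1.5·2 + 2.7·2 + -1.1·2 + 3·0.5 + -1.5·0.5 + 3.1·1.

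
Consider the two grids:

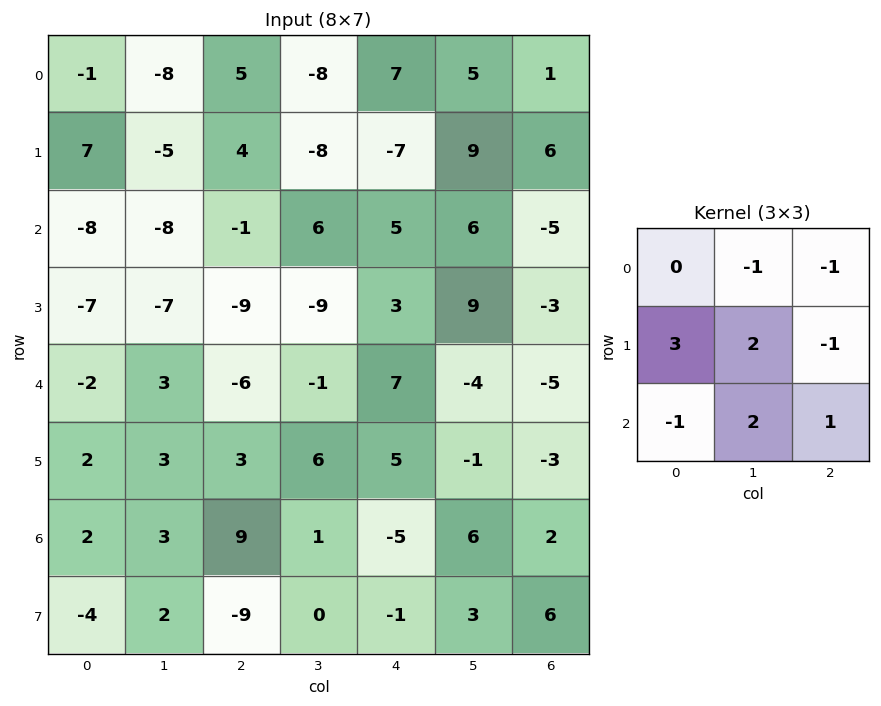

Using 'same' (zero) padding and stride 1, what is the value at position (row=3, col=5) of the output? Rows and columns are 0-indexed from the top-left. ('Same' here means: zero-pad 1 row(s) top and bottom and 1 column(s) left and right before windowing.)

The receptive field on the zero-padded input at this output position is [5 6 -5 / 3 9 -3 / 7 -4 -5]. Elementwise product with the kernel and sum: 6·-1 + -5·-1 + 3·3 + 9·2 + -3·-1 + 7·-1 + -4·2 + -5·1.

9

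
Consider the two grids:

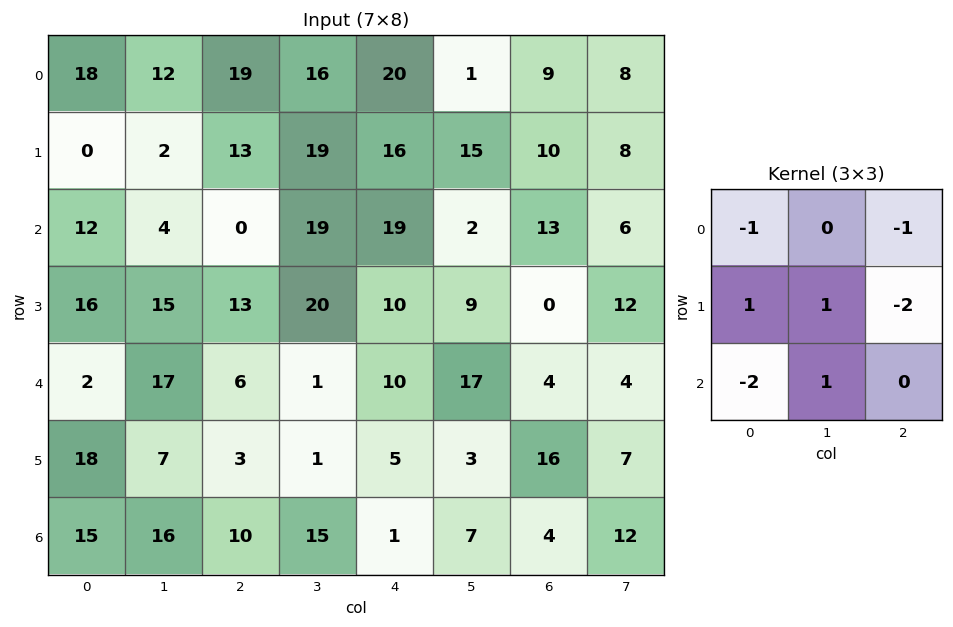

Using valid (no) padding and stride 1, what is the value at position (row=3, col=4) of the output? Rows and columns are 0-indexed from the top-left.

2

The receptive field on the input at this output position is [10 9 0 / 10 17 4 / 5 3 16]. Elementwise product with the kernel and sum: 10·-1 + 0·-1 + 10·1 + 17·1 + 4·-2 + 5·-2 + 3·1.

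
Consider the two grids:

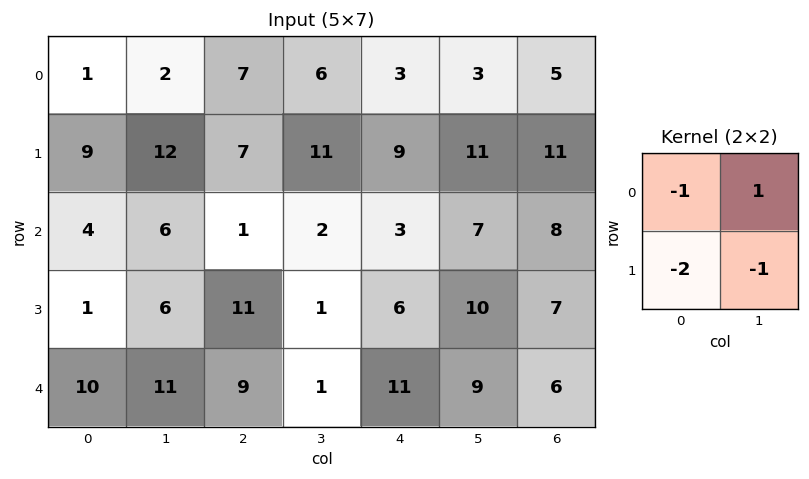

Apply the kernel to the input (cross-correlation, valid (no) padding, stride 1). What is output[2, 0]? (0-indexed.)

-6

The receptive field on the input at this output position is [4 6 / 1 6]. Elementwise product with the kernel and sum: 4·-1 + 6·1 + 1·-2 + 6·-1.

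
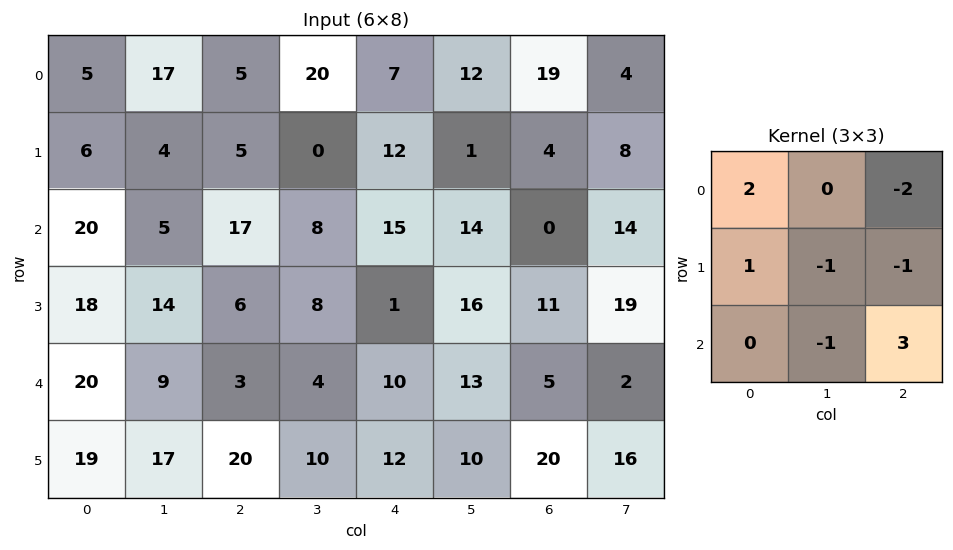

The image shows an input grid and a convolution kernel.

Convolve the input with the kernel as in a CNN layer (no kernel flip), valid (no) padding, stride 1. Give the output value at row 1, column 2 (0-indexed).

The receptive field on the input at this output position is [5 0 12 / 17 8 15 / 6 8 1]. Elementwise product with the kernel and sum: 5·2 + 12·-2 + 17·1 + 8·-1 + 15·-1 + 8·-1 + 1·3.

-25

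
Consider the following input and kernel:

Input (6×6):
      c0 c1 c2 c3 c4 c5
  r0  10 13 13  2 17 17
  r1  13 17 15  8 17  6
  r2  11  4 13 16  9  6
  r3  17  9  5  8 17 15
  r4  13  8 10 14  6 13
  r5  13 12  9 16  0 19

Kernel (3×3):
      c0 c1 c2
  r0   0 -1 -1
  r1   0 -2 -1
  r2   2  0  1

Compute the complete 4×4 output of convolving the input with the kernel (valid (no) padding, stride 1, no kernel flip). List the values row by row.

Output[0,0]: The receptive field on the input at this output position is [10 13 13 / 13 17 15 / 11 4 13]. Elementwise product with the kernel and sum: 13·-1 + 13·-1 + 17·-2 + 15·-1 + 11·2 + 13·1.
Output[0,1]: The receptive field on the input at this output position is [13 13 2 / 17 15 8 / 4 13 16]. Elementwise product with the kernel and sum: 13·-1 + 2·-1 + 15·-2 + 8·-1 + 4·2 + 16·1.

-40 -29 -17 -36
-14 -39 -39 -16
-4 -17 -32 -23
-5 -7 -41 -6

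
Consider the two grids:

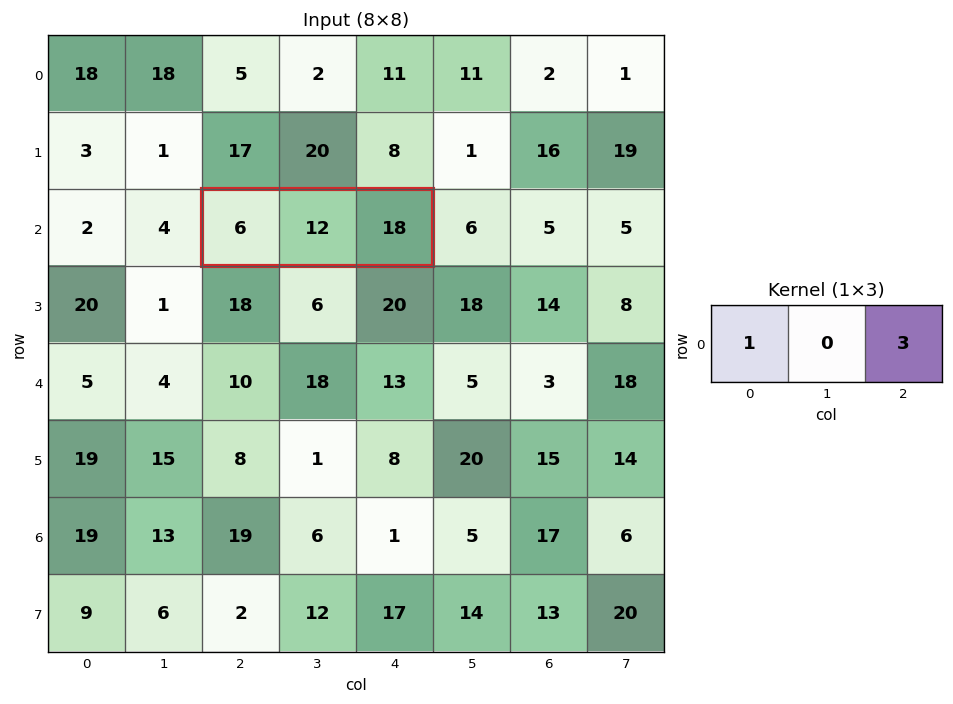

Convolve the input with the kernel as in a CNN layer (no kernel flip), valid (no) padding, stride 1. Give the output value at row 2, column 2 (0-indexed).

60

The receptive field on the input at this output position is [6 12 18]. Elementwise product with the kernel and sum: 6·1 + 18·3.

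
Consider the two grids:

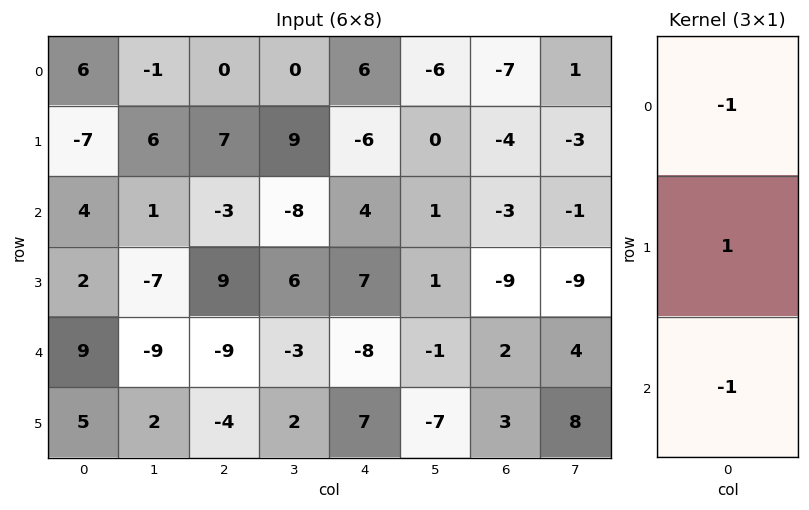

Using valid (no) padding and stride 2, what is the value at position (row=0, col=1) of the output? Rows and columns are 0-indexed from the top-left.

10

The receptive field on the input at this output position is [0 / 7 / -3]. Elementwise product with the kernel and sum: 0·-1 + 7·1 + -3·-1.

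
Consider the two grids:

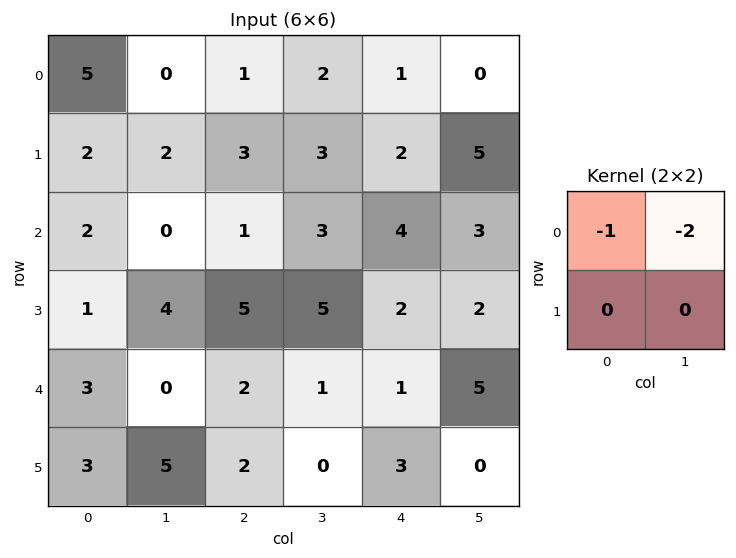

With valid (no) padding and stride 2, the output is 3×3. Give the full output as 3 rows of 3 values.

Output[0,0]: The receptive field on the input at this output position is [5 0 / 2 2]. Elementwise product with the kernel and sum: 5·-1 + 0·-2.
Output[0,1]: The receptive field on the input at this output position is [1 2 / 3 3]. Elementwise product with the kernel and sum: 1·-1 + 2·-2.

-5 -5 -1
-2 -7 -10
-3 -4 -11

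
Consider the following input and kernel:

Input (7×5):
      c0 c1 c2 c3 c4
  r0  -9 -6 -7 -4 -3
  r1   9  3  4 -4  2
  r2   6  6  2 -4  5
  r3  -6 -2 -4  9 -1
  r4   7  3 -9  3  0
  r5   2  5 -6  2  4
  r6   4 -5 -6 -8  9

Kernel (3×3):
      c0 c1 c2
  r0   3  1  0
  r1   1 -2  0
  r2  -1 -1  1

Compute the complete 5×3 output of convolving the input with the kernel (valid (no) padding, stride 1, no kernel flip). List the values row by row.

-40 -42 -6
28 30 12
3 35 -14
-32 14 -10
11 20 -11

Output[0,0]: The receptive field on the input at this output position is [-9 -6 -7 / 9 3 4 / 6 6 2]. Elementwise product with the kernel and sum: -9·3 + -6·1 + 9·1 + 3·-2 + 6·-1 + 6·-1 + 2·1.
Output[0,1]: The receptive field on the input at this output position is [-6 -7 -4 / 3 4 -4 / 6 2 -4]. Elementwise product with the kernel and sum: -6·3 + -7·1 + 3·1 + 4·-2 + 6·-1 + 2·-1 + -4·1.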